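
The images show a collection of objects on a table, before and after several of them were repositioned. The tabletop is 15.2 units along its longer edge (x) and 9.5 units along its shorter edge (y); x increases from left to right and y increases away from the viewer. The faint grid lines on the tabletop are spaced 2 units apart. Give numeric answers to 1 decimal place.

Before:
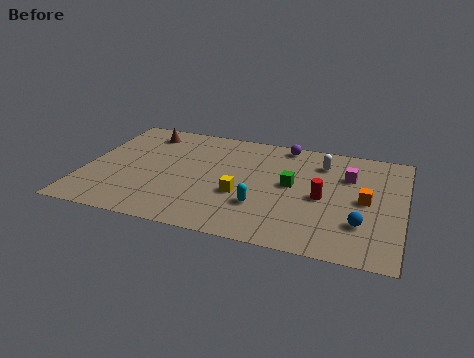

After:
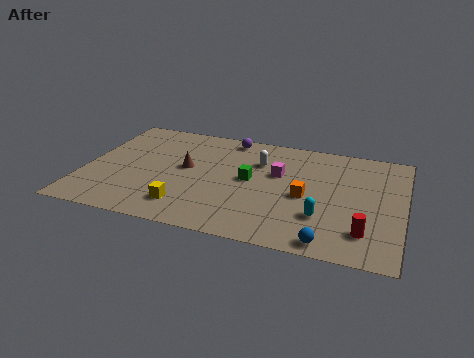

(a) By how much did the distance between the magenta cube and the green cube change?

-1.4

The distance was about 3.0 in the first image and 1.6 in the second, so they moved 1.4 units closer together.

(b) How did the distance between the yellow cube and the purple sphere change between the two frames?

+1.5

They were about 5.3 units apart before and 6.8 after — 1.5 units further apart.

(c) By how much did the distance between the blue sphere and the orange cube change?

+1.6

They were about 2.0 units apart before and 3.6 after — 1.6 units further apart.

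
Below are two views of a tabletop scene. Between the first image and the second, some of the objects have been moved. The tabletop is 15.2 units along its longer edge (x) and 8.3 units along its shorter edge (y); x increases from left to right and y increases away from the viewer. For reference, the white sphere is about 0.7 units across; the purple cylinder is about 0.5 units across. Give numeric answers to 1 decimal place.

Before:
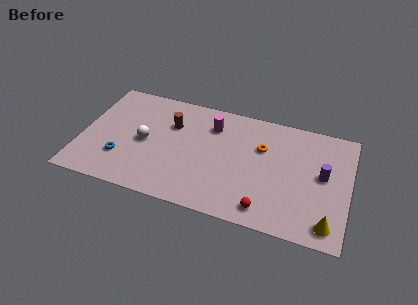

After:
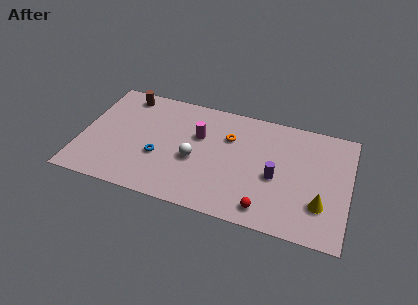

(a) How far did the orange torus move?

1.9

The orange torus was near (10.2, 5.5) before and (8.3, 5.7) after, so it travelled √(1.9² + 0.2²) ≈ 1.9 units.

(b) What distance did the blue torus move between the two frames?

2.2

The blue torus was near (2.4, 2.4) before and (4.5, 3.1) after, so it travelled √(2.1² + 0.7²) ≈ 2.2 units.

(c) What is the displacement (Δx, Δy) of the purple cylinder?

(-2.6, -0.9)

The purple cylinder started near (13.7, 4.5) and ended near (11.1, 3.6).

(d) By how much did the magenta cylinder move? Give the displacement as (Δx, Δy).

(-0.7, -1.0)

The magenta cylinder was at about (7.3, 6.3) and moved to about (6.6, 5.3).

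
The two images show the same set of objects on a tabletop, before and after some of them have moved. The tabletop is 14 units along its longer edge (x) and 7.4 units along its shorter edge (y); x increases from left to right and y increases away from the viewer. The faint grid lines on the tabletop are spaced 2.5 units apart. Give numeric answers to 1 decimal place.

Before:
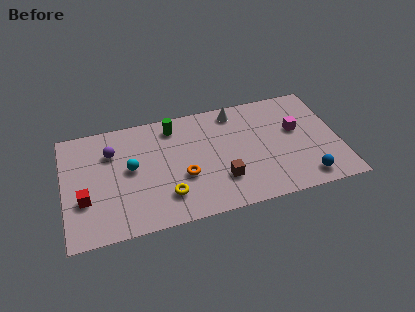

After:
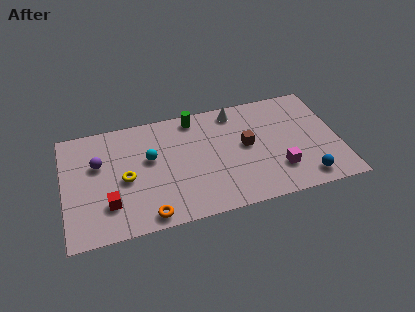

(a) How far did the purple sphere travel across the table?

0.9

The purple sphere was near (2.5, 5.3) before and (1.8, 4.7) after, so it travelled √(0.7² + 0.6²) ≈ 0.9 units.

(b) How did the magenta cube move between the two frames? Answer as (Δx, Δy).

(-1.1, -2.4)

The magenta cube was at about (11.9, 4.4) and moved to about (10.8, 2.0).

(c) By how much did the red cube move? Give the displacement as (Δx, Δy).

(1.2, -0.6)

From the two frames, the red cube sits at roughly (1.0, 2.6) before and (2.2, 2.0) after.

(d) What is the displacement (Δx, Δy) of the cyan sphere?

(1.0, 0.4)

The cyan sphere started near (3.4, 4.0) and ended near (4.4, 4.4).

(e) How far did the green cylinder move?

1.1

From (5.7, 6.2) to (6.8, 6.5), the green cylinder covered √(1.1² + 0.3²) ≈ 1.1 units.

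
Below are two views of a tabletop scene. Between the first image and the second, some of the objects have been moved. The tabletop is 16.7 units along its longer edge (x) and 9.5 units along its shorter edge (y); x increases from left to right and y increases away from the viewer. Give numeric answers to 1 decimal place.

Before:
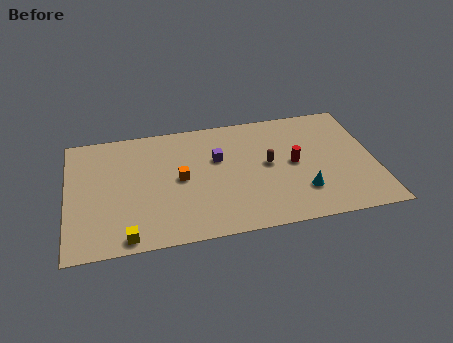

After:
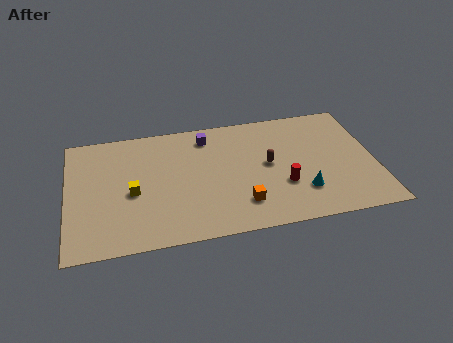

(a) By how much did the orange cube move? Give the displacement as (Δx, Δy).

(3.2, -2.6)

From the two frames, the orange cube sits at roughly (6.1, 4.8) before and (9.3, 2.2) after.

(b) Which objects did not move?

the cyan cone and the brown capsule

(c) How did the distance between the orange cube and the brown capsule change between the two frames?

-1.6

The distance was about 4.8 in the first image and 3.2 in the second, so they moved 1.6 units closer together.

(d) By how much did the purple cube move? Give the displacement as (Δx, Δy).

(-0.5, 1.9)

The purple cube started near (8.2, 6.0) and ended near (7.7, 7.9).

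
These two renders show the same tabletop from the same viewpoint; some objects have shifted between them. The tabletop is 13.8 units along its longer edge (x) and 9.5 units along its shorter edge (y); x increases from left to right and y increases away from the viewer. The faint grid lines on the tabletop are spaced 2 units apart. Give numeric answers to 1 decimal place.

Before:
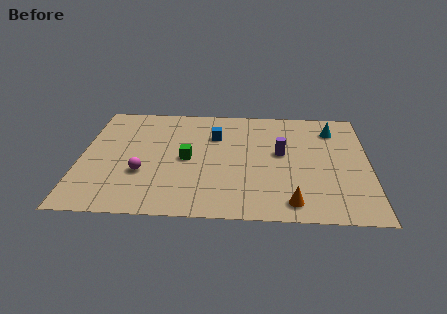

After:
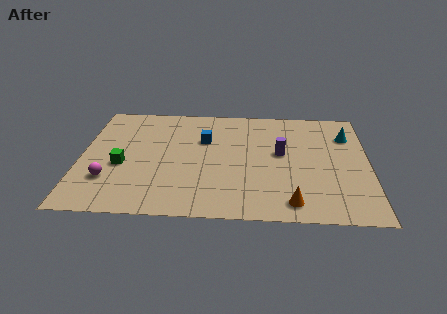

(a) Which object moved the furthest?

the green cube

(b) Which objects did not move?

the purple cylinder and the orange cone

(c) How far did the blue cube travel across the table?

0.6

The blue cube moved from about (6.4, 6.7) to (5.9, 6.3), a distance of √(0.5² + 0.4²) ≈ 0.6.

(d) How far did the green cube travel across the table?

3.2

The green cube was near (5.1, 4.6) before and (2.0, 3.9) after, so it travelled √(3.1² + 0.7²) ≈ 3.2 units.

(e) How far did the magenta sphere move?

1.7

The magenta sphere was near (3.0, 3.3) before and (1.4, 2.7) after, so it travelled √(1.6² + 0.6²) ≈ 1.7 units.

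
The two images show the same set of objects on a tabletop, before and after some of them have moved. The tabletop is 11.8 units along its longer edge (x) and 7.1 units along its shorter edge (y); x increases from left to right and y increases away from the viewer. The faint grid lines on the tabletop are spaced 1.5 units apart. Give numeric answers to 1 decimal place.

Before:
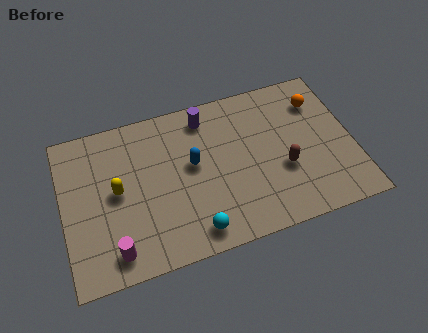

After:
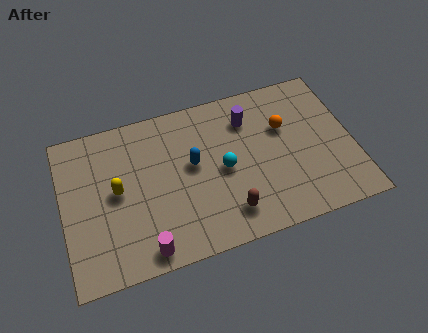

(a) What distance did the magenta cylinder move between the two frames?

1.2

The magenta cylinder moved from about (1.9, 1.1) to (3.1, 0.8), a distance of √(1.2² + 0.3²) ≈ 1.2.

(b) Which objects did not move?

the yellow capsule and the blue capsule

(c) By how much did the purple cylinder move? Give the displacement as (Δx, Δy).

(1.7, -0.6)

The purple cylinder was at about (6.0, 6.0) and moved to about (7.7, 5.4).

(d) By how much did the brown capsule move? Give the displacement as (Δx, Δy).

(-2.4, -1.3)

The brown capsule was at about (8.9, 2.7) and moved to about (6.5, 1.4).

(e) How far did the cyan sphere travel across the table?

2.8

The cyan sphere moved from about (5.1, 1.0) to (6.5, 3.4), a distance of √(1.4² + 2.4²) ≈ 2.8.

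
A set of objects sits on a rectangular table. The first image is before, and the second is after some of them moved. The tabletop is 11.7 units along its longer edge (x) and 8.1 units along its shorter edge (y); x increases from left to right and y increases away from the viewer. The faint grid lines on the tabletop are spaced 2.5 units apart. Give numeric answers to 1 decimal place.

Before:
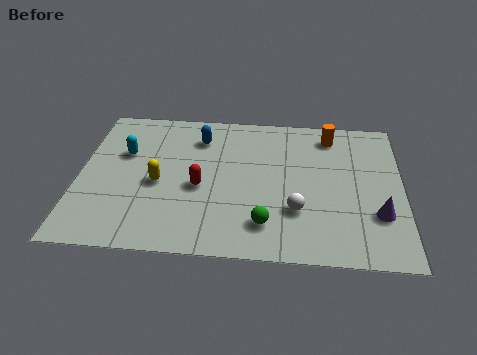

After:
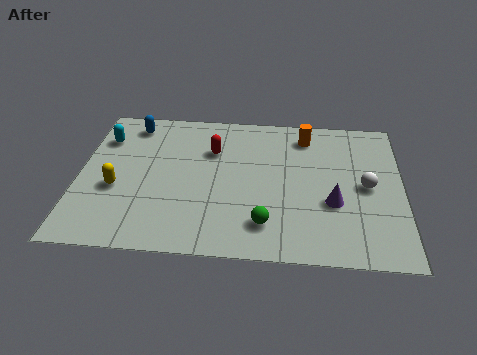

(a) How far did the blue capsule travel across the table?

2.6

From (4.3, 6.3) to (1.8, 6.9), the blue capsule covered √(2.5² + 0.6²) ≈ 2.6 units.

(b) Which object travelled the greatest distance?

the white sphere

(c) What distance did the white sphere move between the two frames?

2.9

From (7.9, 2.5) to (10.4, 4.0), the white sphere covered √(2.5² + 1.5²) ≈ 2.9 units.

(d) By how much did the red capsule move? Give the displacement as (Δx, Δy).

(0.4, 2.1)

From the two frames, the red capsule sits at roughly (4.4, 3.5) before and (4.8, 5.6) after.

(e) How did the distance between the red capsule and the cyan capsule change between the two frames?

+0.7

They were about 3.3 units apart before and 4.0 after — 0.7 units further apart.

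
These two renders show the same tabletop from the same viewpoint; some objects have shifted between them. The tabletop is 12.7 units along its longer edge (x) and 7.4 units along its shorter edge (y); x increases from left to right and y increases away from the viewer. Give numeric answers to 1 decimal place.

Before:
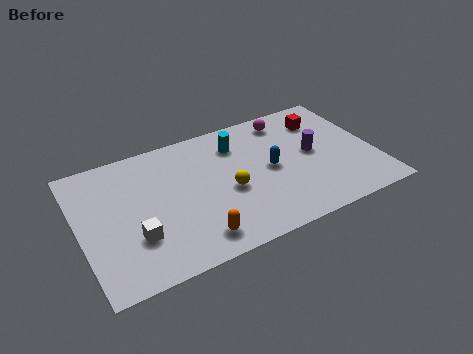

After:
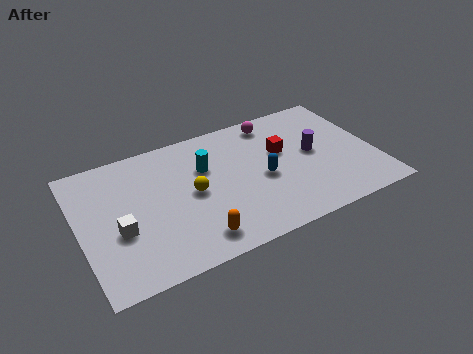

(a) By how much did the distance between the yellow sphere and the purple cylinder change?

+1.4

They were about 3.9 units apart before and 5.3 after — 1.4 units further apart.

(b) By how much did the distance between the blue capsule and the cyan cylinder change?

+0.5

They were about 2.3 units apart before and 2.8 after — 0.5 units further apart.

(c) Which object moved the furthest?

the red cube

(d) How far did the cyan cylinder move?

1.7

From (7.0, 5.7) to (5.5, 4.9), the cyan cylinder covered √(1.5² + 0.8²) ≈ 1.7 units.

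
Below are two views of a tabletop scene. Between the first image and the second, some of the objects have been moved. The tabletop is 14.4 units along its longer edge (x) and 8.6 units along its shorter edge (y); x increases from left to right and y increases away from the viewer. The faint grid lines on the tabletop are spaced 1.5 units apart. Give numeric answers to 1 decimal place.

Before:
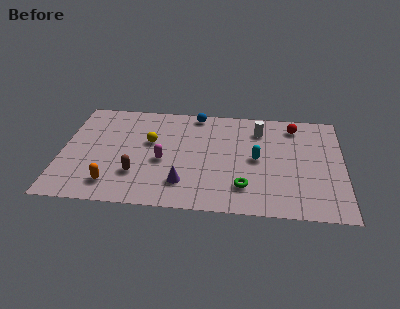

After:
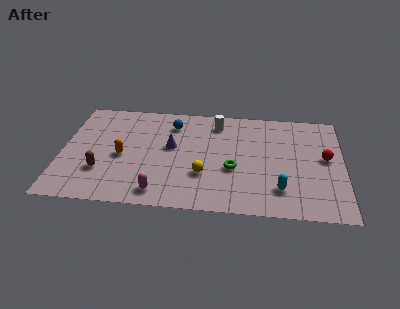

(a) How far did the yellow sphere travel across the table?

3.7

The yellow sphere was near (4.5, 5.2) before and (7.3, 2.8) after, so it travelled √(2.8² + 2.4²) ≈ 3.7 units.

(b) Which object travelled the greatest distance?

the yellow sphere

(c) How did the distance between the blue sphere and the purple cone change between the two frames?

-3.9

Before: roughly 5.8 units apart; after: 1.9. That's 3.9 units closer together.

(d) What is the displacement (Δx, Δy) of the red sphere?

(1.6, -2.5)

From the two frames, the red sphere sits at roughly (11.9, 7.2) before and (13.5, 4.7) after.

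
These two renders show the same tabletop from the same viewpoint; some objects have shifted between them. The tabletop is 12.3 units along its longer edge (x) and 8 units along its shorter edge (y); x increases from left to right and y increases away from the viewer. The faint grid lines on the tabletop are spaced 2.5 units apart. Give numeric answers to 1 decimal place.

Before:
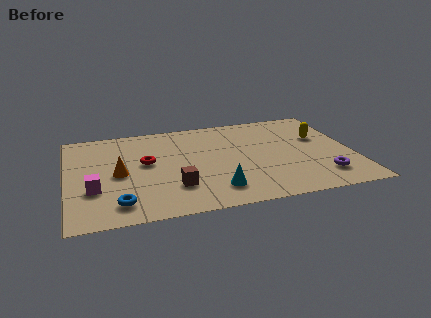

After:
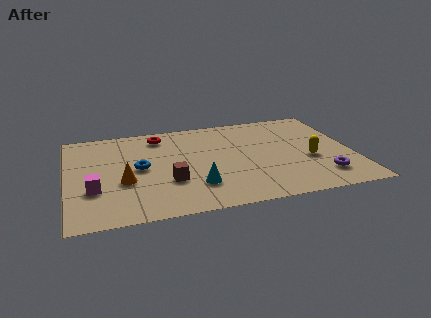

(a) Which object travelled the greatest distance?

the blue torus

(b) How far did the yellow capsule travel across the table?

1.9

The yellow capsule moved from about (11.0, 5.0) to (10.4, 3.2), a distance of √(0.6² + 1.8²) ≈ 1.9.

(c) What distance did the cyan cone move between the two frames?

0.9

From (6.2, 1.6) to (5.4, 2.1), the cyan cone covered √(0.8² + 0.5²) ≈ 0.9 units.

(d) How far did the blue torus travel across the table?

2.9

The blue torus moved from about (2.1, 1.4) to (3.1, 4.1), a distance of √(1.0² + 2.7²) ≈ 2.9.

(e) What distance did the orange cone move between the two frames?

0.7

The orange cone was near (2.2, 3.8) before and (2.4, 3.1) after, so it travelled √(0.2² + 0.7²) ≈ 0.7 units.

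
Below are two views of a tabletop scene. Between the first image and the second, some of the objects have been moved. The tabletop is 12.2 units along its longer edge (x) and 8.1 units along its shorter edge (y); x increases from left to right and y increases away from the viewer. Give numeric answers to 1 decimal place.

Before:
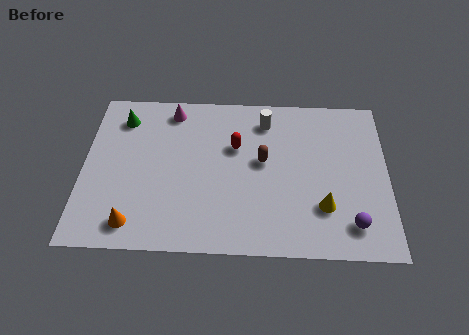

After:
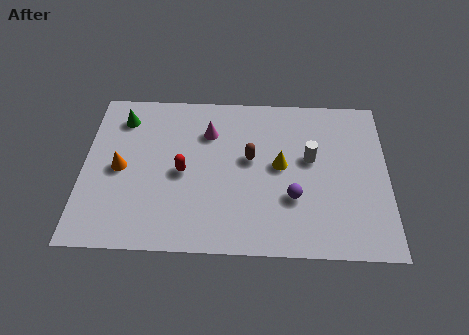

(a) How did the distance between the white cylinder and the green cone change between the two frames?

+2.0

Before: roughly 5.8 units apart; after: 7.8. That's 2.0 units further apart.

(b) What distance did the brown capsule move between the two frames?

0.5

The brown capsule moved from about (7.2, 4.5) to (6.7, 4.6), a distance of √(0.5² + 0.1²) ≈ 0.5.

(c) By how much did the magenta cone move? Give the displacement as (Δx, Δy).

(1.5, -1.1)

The magenta cone was at about (3.5, 7.0) and moved to about (5.0, 5.9).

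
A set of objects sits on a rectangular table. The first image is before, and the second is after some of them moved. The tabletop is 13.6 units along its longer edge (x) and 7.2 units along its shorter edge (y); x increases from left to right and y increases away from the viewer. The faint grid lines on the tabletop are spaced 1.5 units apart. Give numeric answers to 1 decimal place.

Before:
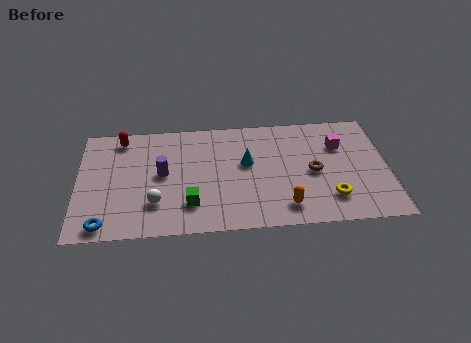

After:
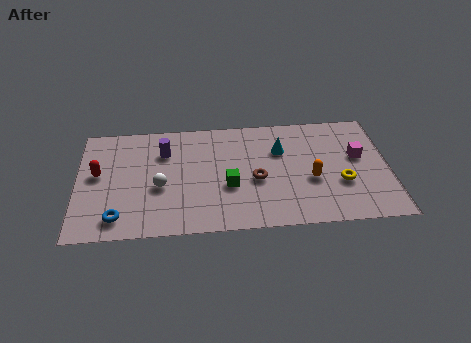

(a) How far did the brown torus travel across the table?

2.5

From (10.3, 3.4) to (7.8, 3.1), the brown torus covered √(2.5² + 0.3²) ≈ 2.5 units.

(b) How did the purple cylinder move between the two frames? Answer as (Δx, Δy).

(0.1, 1.4)

From the two frames, the purple cylinder sits at roughly (3.7, 3.8) before and (3.8, 5.2) after.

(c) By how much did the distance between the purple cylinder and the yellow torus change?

+0.5

The distance was about 7.6 in the first image and 8.1 in the second, so they moved 0.5 units further apart.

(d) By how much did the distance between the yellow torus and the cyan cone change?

-0.9

The distance was about 4.4 in the first image and 3.5 in the second, so they moved 0.9 units closer together.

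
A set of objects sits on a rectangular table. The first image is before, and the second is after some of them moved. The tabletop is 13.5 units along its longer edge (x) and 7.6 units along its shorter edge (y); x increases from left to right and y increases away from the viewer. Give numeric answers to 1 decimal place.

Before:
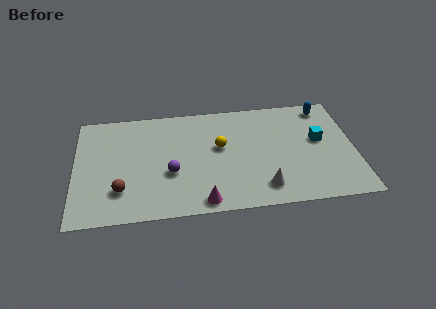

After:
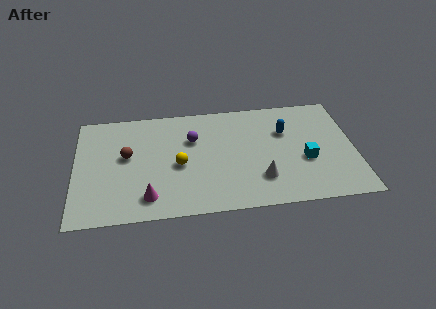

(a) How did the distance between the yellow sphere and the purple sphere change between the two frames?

-1.0

The distance was about 2.8 in the first image and 1.8 in the second, so they moved 1.0 units closer together.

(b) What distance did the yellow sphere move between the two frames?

2.2

The yellow sphere was near (7.0, 4.4) before and (5.0, 3.4) after, so it travelled √(2.0² + 1.0²) ≈ 2.2 units.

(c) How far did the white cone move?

0.6

The white cone was near (9.0, 1.4) before and (8.9, 2.0) after, so it travelled √(0.1² + 0.6²) ≈ 0.6 units.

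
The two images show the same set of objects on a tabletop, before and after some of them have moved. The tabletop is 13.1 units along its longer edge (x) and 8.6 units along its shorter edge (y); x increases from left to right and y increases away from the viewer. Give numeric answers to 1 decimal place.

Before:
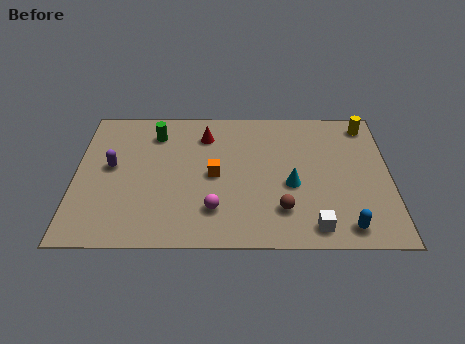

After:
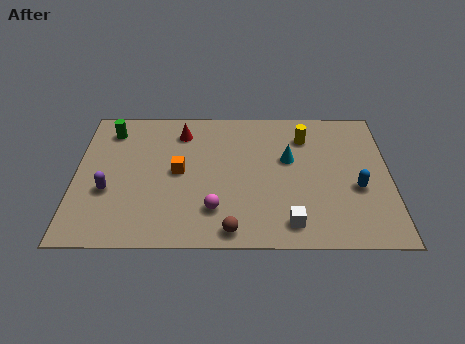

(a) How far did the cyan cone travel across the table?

1.6

The cyan cone moved from about (9.0, 3.6) to (8.9, 5.2), a distance of √(0.1² + 1.6²) ≈ 1.6.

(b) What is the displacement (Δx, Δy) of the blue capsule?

(0.5, 2.3)

From the two frames, the blue capsule sits at roughly (11.2, 1.1) before and (11.7, 3.4) after.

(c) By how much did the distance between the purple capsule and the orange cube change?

-1.2

The distance was about 4.3 in the first image and 3.1 in the second, so they moved 1.2 units closer together.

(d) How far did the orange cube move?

1.5

The orange cube was near (5.8, 4.2) before and (4.3, 4.4) after, so it travelled √(1.5² + 0.2²) ≈ 1.5 units.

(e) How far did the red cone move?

1.0

The red cone was near (5.4, 6.7) before and (4.4, 6.9) after, so it travelled √(1.0² + 0.2²) ≈ 1.0 units.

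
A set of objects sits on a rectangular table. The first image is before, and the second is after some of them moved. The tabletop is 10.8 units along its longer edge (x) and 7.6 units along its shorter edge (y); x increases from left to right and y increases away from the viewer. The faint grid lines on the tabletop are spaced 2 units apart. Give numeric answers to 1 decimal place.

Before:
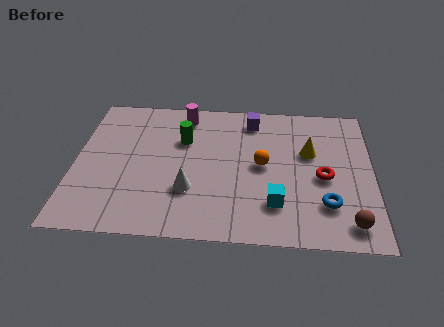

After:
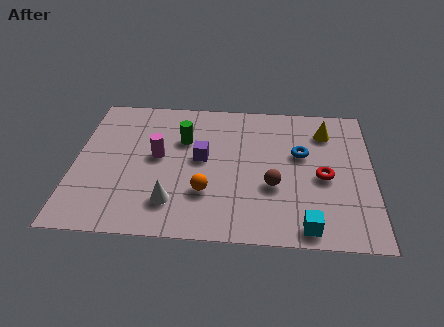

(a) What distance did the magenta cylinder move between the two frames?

2.6

The magenta cylinder was near (3.9, 6.5) before and (3.0, 4.1) after, so it travelled √(0.9² + 2.4²) ≈ 2.6 units.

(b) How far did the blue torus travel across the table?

2.8

The blue torus was near (9.1, 2.0) before and (8.2, 4.6) after, so it travelled √(0.9² + 2.6²) ≈ 2.8 units.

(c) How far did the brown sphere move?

3.2

From (9.9, 1.1) to (7.2, 2.8), the brown sphere covered √(2.7² + 1.7²) ≈ 3.2 units.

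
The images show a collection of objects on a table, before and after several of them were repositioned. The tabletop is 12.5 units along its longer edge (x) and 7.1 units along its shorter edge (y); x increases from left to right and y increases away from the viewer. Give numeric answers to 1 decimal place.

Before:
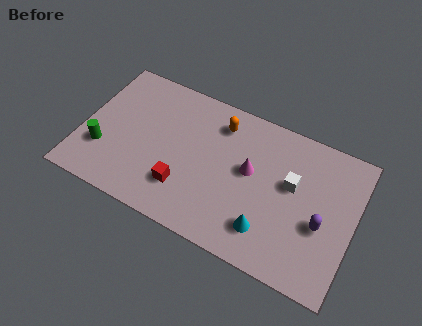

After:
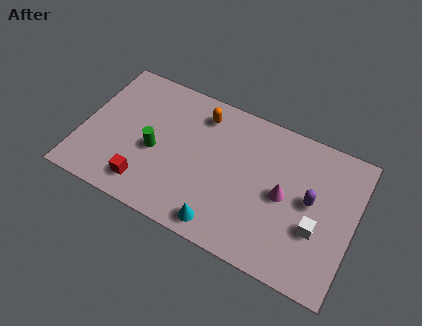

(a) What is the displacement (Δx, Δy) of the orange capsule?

(-0.9, 0.1)

From the two frames, the orange capsule sits at roughly (6.1, 5.7) before and (5.2, 5.8) after.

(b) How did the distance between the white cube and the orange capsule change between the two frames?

+2.7

The distance was about 3.8 in the first image and 6.5 in the second, so they moved 2.7 units further apart.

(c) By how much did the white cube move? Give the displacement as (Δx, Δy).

(1.3, -1.6)

From the two frames, the white cube sits at roughly (9.6, 4.2) before and (10.9, 2.6) after.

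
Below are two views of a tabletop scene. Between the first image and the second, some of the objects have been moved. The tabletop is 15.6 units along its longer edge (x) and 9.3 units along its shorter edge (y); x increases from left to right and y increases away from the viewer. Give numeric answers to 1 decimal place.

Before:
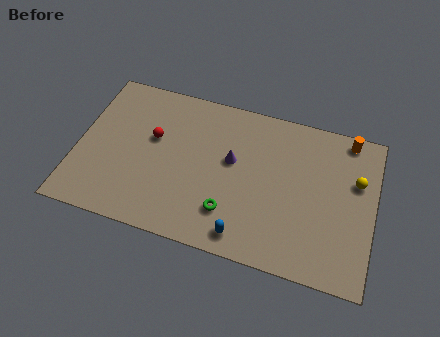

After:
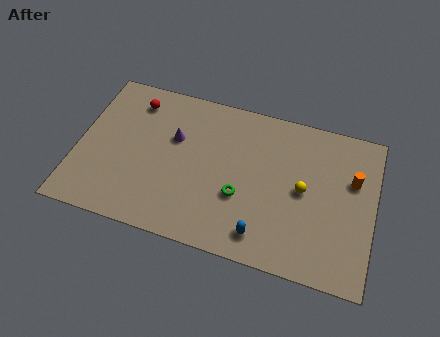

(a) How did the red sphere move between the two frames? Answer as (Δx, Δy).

(-1.2, 2.0)

The red sphere was at about (3.9, 5.6) and moved to about (2.7, 7.6).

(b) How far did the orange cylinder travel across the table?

2.4

From (14.0, 8.4) to (14.4, 6.0), the orange cylinder covered √(0.4² + 2.4²) ≈ 2.4 units.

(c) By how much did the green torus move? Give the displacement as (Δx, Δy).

(0.5, 1.1)

The green torus was at about (8.2, 2.3) and moved to about (8.7, 3.4).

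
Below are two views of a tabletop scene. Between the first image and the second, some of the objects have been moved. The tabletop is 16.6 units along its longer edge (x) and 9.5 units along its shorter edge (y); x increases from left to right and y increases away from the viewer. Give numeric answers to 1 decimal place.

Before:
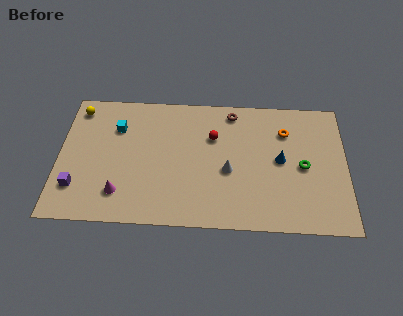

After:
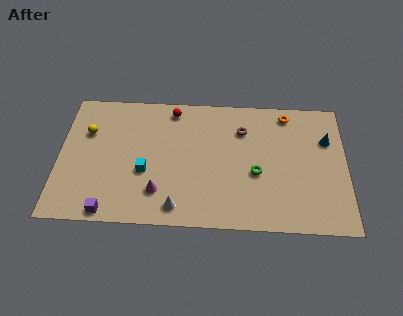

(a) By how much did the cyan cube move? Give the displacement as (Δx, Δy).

(1.7, -3.1)

The cyan cube was at about (3.3, 6.8) and moved to about (5.0, 3.7).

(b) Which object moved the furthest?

the white cone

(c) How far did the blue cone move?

3.1

The blue cone was near (12.8, 4.9) before and (15.5, 6.5) after, so it travelled √(2.7² + 1.6²) ≈ 3.1 units.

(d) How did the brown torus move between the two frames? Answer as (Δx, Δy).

(0.6, -1.3)

The brown torus started near (10.0, 8.3) and ended near (10.6, 7.0).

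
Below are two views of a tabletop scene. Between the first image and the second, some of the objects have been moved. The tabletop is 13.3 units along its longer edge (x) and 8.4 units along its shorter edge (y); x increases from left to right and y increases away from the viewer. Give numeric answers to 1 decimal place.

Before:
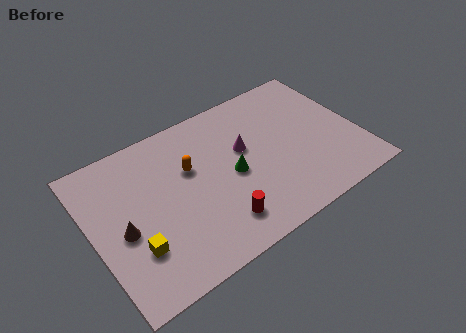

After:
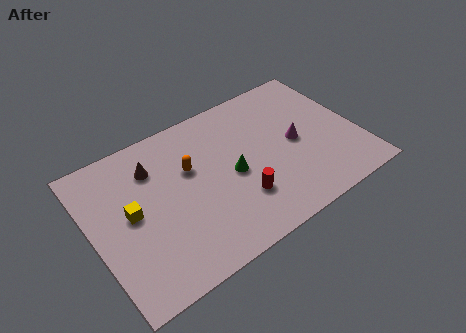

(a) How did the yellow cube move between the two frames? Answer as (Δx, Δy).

(0.1, 1.9)

The yellow cube was at about (1.8, 2.5) and moved to about (1.9, 4.4).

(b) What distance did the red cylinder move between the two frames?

1.4

From (5.8, 1.7) to (7.0, 2.4), the red cylinder covered √(1.2² + 0.7²) ≈ 1.4 units.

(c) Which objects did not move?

the green cone and the orange capsule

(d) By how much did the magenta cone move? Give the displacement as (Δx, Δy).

(2.5, -0.9)

The magenta cone started near (7.7, 5.0) and ended near (10.2, 4.1).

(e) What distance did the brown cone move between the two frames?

3.2

The brown cone was near (1.4, 3.7) before and (3.3, 6.3) after, so it travelled √(1.9² + 2.6²) ≈ 3.2 units.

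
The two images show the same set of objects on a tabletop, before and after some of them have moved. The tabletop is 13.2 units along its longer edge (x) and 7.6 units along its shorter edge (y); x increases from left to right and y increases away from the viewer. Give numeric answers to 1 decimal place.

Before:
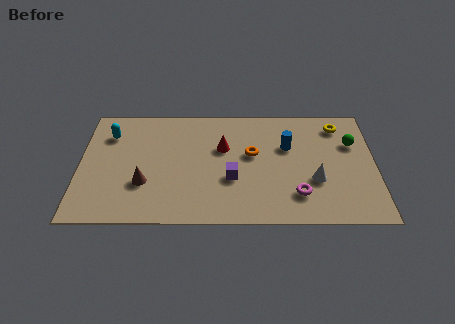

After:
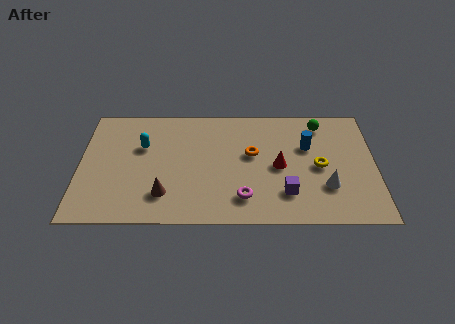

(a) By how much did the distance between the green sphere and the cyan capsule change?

-2.8

The distance was about 10.9 in the first image and 8.1 in the second, so they moved 2.8 units closer together.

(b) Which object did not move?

the orange torus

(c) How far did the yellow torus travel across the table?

2.8

From (11.6, 6.3) to (10.7, 3.6), the yellow torus covered √(0.9² + 2.7²) ≈ 2.8 units.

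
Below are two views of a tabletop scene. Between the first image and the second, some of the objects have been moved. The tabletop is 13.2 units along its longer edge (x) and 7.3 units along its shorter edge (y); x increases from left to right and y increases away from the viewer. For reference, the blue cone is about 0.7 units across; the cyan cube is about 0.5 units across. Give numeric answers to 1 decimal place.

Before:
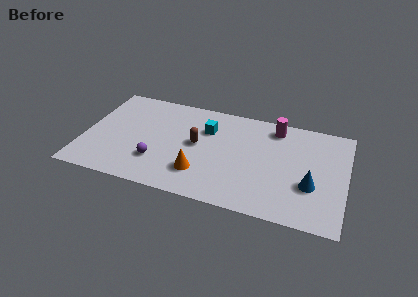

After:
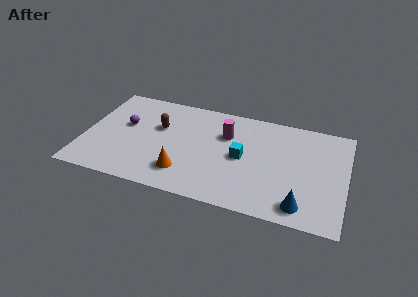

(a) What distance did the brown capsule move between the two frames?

2.1

The brown capsule moved from about (5.7, 3.9) to (3.7, 4.6), a distance of √(2.0² + 0.7²) ≈ 2.1.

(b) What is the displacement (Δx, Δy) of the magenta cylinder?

(-2.4, -1.2)

The magenta cylinder was at about (9.5, 6.2) and moved to about (7.1, 5.0).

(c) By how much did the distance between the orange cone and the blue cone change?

+0.4

The distance was about 5.5 in the first image and 5.9 in the second, so they moved 0.4 units further apart.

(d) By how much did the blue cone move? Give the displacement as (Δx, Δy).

(-0.4, -1.5)

The blue cone started near (11.5, 2.6) and ended near (11.1, 1.1).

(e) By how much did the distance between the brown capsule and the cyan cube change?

+3.1

The distance was about 1.3 in the first image and 4.4 in the second, so they moved 3.1 units further apart.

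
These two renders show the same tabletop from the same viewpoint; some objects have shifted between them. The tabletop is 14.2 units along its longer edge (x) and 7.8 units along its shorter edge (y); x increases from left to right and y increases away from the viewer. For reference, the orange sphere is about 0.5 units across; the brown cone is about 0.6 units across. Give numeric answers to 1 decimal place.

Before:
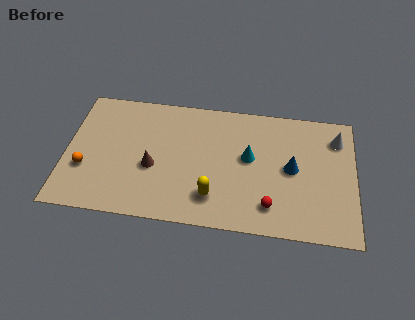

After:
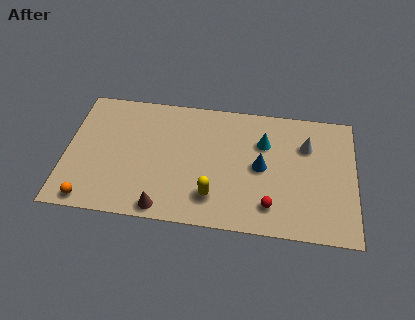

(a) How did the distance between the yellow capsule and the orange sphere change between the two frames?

-0.3

Before: roughly 6.4 units apart; after: 6.1. That's 0.3 units closer together.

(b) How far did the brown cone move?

2.5

From (4.3, 3.2) to (4.9, 0.8), the brown cone covered √(0.6² + 2.4²) ≈ 2.5 units.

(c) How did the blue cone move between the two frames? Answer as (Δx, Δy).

(-1.5, -0.1)

The blue cone was at about (11.1, 4.0) and moved to about (9.6, 3.9).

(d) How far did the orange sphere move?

1.9

From (1.0, 2.7) to (1.3, 0.8), the orange sphere covered √(0.3² + 1.9²) ≈ 1.9 units.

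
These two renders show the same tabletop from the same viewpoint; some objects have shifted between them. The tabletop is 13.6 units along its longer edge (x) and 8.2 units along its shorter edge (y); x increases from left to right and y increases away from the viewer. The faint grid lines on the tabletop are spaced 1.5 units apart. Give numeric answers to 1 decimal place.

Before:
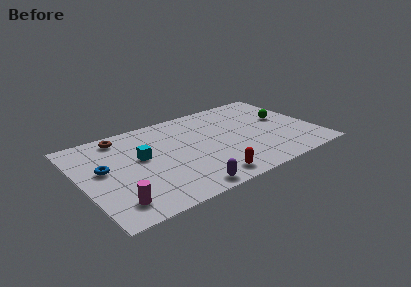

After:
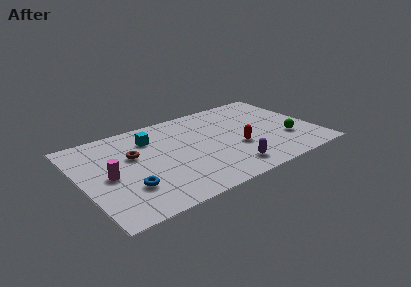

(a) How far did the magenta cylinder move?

2.4

The magenta cylinder was near (1.5, 1.5) before and (1.5, 3.9) after, so it travelled √(0.0² + 2.4²) ≈ 2.4 units.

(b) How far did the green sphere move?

2.1

The green sphere was near (12.0, 4.7) before and (11.8, 2.6) after, so it travelled √(0.2² + 2.1²) ≈ 2.1 units.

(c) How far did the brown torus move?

2.0

From (2.7, 7.1) to (3.1, 5.1), the brown torus covered √(0.4² + 2.0²) ≈ 2.0 units.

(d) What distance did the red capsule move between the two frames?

2.9

From (6.8, 1.1) to (8.9, 3.1), the red capsule covered √(2.1² + 2.0²) ≈ 2.9 units.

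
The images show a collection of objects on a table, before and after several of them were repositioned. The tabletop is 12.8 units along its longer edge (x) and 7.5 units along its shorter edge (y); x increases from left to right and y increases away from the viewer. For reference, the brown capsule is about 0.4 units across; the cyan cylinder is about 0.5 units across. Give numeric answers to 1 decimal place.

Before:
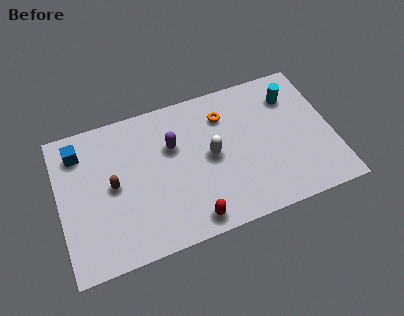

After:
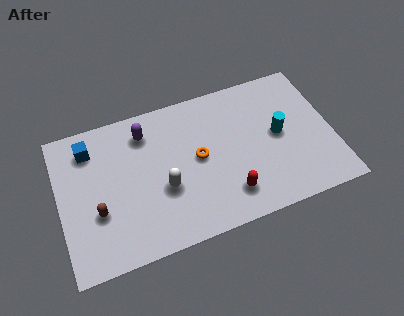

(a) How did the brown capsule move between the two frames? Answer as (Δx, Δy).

(-0.8, -1.1)

The brown capsule was at about (2.5, 3.8) and moved to about (1.7, 2.7).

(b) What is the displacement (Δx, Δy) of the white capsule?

(-2.3, -0.9)

From the two frames, the white capsule sits at roughly (7.1, 3.8) before and (4.8, 2.9) after.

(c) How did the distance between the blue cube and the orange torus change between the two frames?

-1.5

They were about 6.8 units apart before and 5.3 after — 1.5 units closer together.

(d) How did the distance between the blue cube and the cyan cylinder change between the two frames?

-1.1

The distance was about 10.0 in the first image and 8.9 in the second, so they moved 1.1 units closer together.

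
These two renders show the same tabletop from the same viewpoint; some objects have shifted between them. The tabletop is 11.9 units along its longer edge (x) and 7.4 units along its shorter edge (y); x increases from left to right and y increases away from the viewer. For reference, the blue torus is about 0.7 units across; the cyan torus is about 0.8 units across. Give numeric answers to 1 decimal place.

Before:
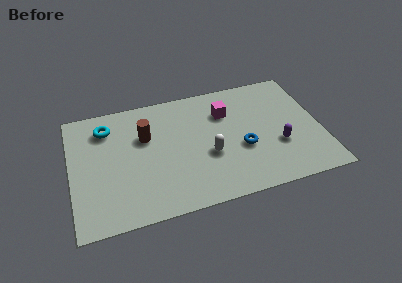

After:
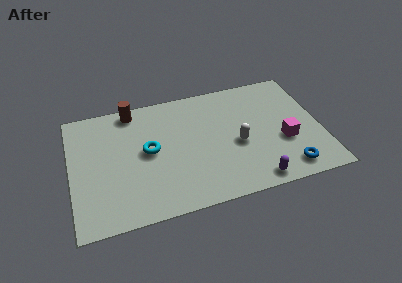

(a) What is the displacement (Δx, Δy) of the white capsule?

(1.4, 0.3)

The white capsule was at about (6.5, 2.9) and moved to about (7.9, 3.2).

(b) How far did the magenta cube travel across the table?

3.6

The magenta cube moved from about (7.5, 5.3) to (10.1, 2.8), a distance of √(2.6² + 2.5²) ≈ 3.6.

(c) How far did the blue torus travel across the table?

2.7

From (8.1, 2.9) to (10.1, 1.1), the blue torus covered √(2.0² + 1.8²) ≈ 2.7 units.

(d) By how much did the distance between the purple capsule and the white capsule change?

-0.8

The distance was about 3.3 in the first image and 2.5 in the second, so they moved 0.8 units closer together.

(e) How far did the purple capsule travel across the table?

2.2

The purple capsule moved from about (9.8, 2.6) to (8.5, 0.8), a distance of √(1.3² + 1.8²) ≈ 2.2.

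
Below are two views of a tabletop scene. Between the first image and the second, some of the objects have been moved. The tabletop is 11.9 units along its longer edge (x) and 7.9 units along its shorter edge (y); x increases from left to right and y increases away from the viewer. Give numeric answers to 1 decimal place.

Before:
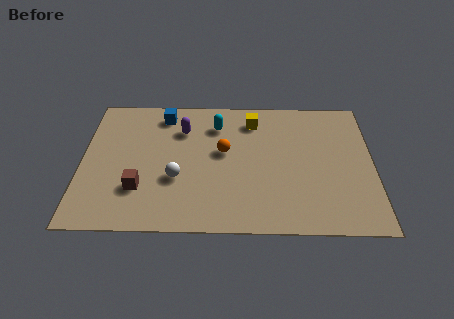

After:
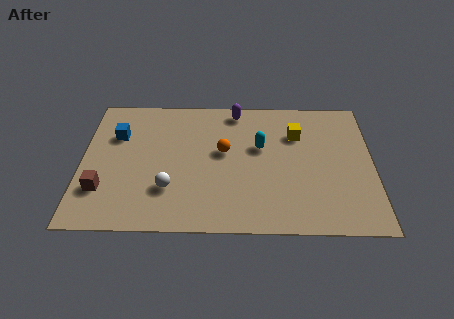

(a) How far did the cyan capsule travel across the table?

2.2

The cyan capsule was near (5.5, 6.1) before and (7.3, 4.8) after, so it travelled √(1.8² + 1.3²) ≈ 2.2 units.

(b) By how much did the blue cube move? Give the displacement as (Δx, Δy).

(-1.9, -1.3)

The blue cube started near (3.3, 6.7) and ended near (1.4, 5.4).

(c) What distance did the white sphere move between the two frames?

0.7

The white sphere was near (3.9, 2.9) before and (3.6, 2.3) after, so it travelled √(0.3² + 0.6²) ≈ 0.7 units.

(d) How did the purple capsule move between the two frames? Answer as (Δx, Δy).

(2.2, 1.2)

The purple capsule was at about (4.1, 5.8) and moved to about (6.3, 7.0).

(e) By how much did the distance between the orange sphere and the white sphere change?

+0.6

They were about 2.5 units apart before and 3.1 after — 0.6 units further apart.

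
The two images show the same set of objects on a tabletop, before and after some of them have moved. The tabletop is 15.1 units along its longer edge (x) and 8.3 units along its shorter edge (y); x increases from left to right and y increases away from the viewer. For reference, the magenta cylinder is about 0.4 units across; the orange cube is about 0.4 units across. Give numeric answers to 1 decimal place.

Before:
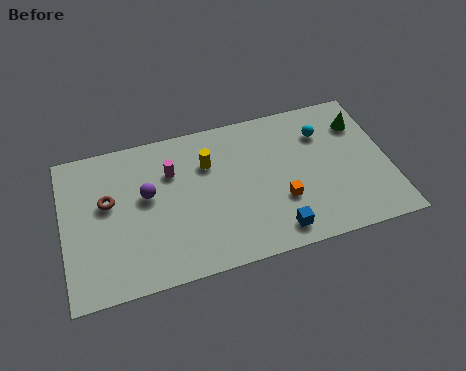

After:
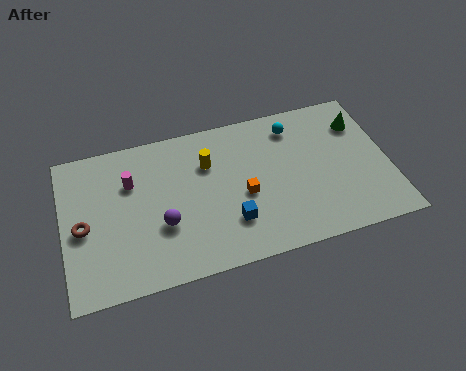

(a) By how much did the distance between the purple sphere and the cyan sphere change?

-1.0

The distance was about 8.4 in the first image and 7.4 in the second, so they moved 1.0 units closer together.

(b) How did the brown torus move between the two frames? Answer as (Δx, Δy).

(-1.2, -1.1)

The brown torus started near (2.1, 4.9) and ended near (0.9, 3.8).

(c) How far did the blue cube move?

2.3

The blue cube was near (9.6, 1.2) before and (7.6, 2.3) after, so it travelled √(2.0² + 1.1²) ≈ 2.3 units.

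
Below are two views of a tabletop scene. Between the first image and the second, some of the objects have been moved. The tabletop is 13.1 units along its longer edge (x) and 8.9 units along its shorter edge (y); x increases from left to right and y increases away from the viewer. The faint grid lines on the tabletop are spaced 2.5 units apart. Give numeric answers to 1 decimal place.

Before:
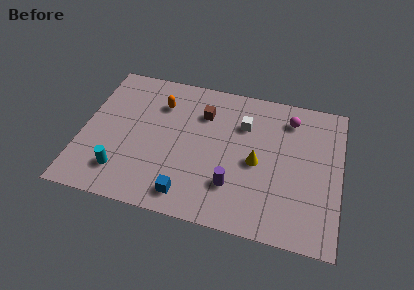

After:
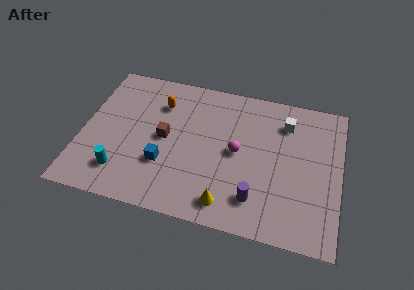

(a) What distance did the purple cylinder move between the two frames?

1.3

The purple cylinder was near (7.8, 2.4) before and (9.0, 1.9) after, so it travelled √(1.2² + 0.5²) ≈ 1.3 units.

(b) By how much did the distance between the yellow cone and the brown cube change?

+0.9

They were about 3.8 units apart before and 4.7 after — 0.9 units further apart.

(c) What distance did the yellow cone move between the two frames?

3.1

The yellow cone was near (8.9, 4.1) before and (7.6, 1.3) after, so it travelled √(1.3² + 2.8²) ≈ 3.1 units.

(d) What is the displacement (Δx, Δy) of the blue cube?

(-1.3, 1.6)

From the two frames, the blue cube sits at roughly (5.6, 1.3) before and (4.3, 2.9) after.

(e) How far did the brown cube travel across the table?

2.7

The brown cube moved from about (6.0, 6.5) to (4.2, 4.5), a distance of √(1.8² + 2.0²) ≈ 2.7.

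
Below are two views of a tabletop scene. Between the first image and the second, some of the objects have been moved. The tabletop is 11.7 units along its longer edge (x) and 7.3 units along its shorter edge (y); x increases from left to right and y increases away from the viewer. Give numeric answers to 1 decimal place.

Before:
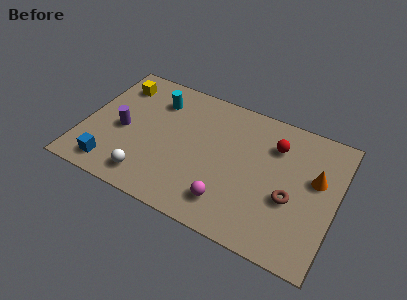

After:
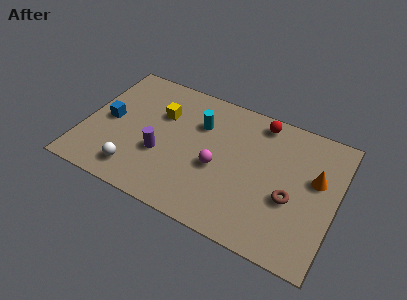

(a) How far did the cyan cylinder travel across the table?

2.2

From (3.1, 5.6) to (5.2, 5.1), the cyan cylinder covered √(2.1² + 0.5²) ≈ 2.2 units.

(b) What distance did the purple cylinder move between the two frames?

2.0

The purple cylinder was near (1.8, 3.3) before and (3.7, 2.7) after, so it travelled √(1.9² + 0.6²) ≈ 2.0 units.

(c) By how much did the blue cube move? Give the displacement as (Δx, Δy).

(-0.5, 2.5)

The blue cube started near (1.6, 1.1) and ended near (1.1, 3.6).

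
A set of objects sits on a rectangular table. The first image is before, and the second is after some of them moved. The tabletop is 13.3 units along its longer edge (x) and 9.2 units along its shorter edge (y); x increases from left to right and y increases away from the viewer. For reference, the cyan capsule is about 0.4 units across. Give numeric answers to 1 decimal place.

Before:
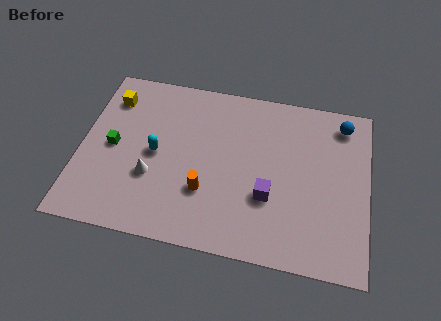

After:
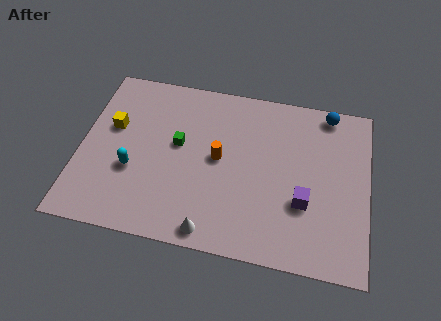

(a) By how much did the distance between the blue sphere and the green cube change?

-3.5

The distance was about 11.0 in the first image and 7.5 in the second, so they moved 3.5 units closer together.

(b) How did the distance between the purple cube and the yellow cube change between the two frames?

+0.7

They were about 8.6 units apart before and 9.3 after — 0.7 units further apart.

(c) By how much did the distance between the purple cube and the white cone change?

-0.7

Before: roughly 5.4 units apart; after: 4.7. That's 0.7 units closer together.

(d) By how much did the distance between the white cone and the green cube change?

+2.4

The distance was about 2.3 in the first image and 4.7 in the second, so they moved 2.4 units further apart.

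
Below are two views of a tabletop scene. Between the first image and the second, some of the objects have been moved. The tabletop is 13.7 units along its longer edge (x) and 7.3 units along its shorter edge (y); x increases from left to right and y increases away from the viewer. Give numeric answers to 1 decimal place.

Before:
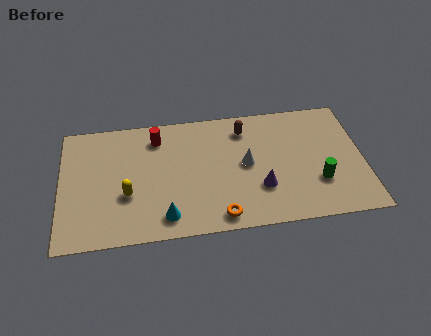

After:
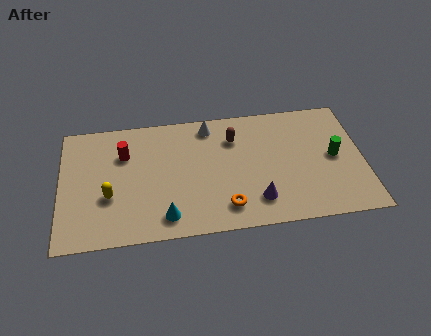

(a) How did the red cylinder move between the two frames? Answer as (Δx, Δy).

(-1.5, -0.8)

The red cylinder was at about (4.4, 5.9) and moved to about (2.9, 5.1).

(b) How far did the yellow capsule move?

0.8

The yellow capsule was near (3.0, 2.7) before and (2.2, 2.7) after, so it travelled √(0.8² + 0.0²) ≈ 0.8 units.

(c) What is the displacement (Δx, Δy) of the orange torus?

(0.3, 0.5)

The orange torus started near (7.1, 0.9) and ended near (7.4, 1.4).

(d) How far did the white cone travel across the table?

3.0

The white cone was near (8.4, 3.8) before and (6.8, 6.3) after, so it travelled √(1.6² + 2.5²) ≈ 3.0 units.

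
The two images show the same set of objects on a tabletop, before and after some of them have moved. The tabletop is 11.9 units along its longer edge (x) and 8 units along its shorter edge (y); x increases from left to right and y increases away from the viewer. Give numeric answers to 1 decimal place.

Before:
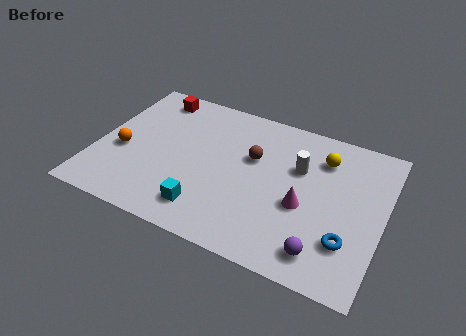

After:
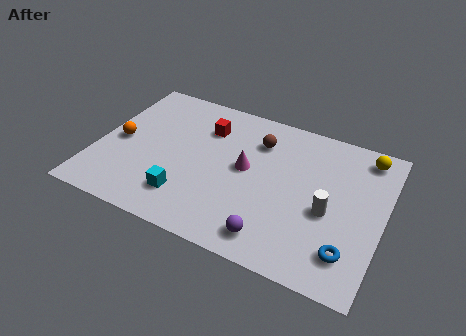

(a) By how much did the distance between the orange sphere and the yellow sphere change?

+1.9

They were about 8.6 units apart before and 10.5 after — 1.9 units further apart.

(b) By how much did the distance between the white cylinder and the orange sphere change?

+1.4

Before: roughly 7.4 units apart; after: 8.8. That's 1.4 units further apart.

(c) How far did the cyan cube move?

0.9

The cyan cube was near (4.9, 1.5) before and (4.0, 1.8) after, so it travelled √(0.9² + 0.3²) ≈ 0.9 units.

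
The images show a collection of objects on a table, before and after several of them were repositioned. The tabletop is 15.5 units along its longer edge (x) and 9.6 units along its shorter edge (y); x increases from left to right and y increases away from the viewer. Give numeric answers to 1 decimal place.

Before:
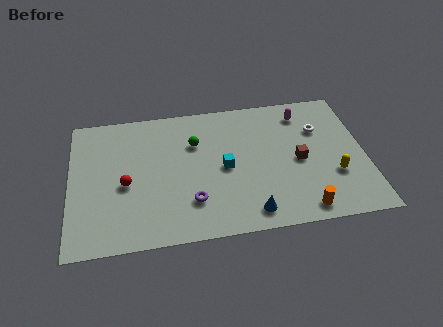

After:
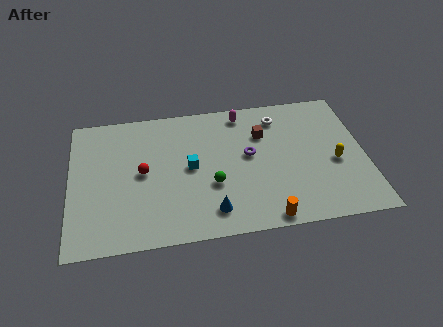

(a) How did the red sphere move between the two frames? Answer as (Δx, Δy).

(0.9, 0.7)

The red sphere was at about (2.9, 4.2) and moved to about (3.8, 4.9).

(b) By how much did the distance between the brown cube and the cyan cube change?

+0.4

They were about 3.9 units apart before and 4.3 after — 0.4 units further apart.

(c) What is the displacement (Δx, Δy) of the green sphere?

(0.8, -3.1)

From the two frames, the green sphere sits at roughly (6.6, 6.6) before and (7.4, 3.5) after.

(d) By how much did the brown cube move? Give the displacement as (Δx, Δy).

(-1.8, 2.2)

The brown cube was at about (12.0, 4.5) and moved to about (10.2, 6.7).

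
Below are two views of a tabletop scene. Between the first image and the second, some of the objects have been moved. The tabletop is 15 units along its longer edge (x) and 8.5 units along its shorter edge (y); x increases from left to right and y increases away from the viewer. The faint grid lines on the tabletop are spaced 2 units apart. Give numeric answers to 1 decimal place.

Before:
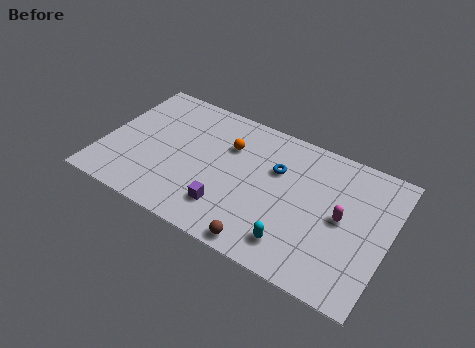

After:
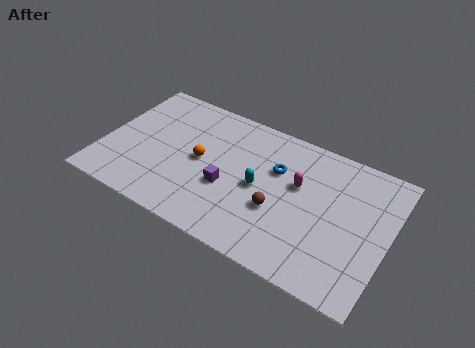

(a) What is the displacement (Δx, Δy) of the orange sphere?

(-1.3, -1.6)

From the two frames, the orange sphere sits at roughly (6.4, 5.9) before and (5.1, 4.3) after.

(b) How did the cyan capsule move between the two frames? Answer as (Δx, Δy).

(-2.2, 2.5)

The cyan capsule started near (10.5, 1.6) and ended near (8.3, 4.1).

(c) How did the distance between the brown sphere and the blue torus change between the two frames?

-2.4

The distance was about 4.8 in the first image and 2.4 in the second, so they moved 2.4 units closer together.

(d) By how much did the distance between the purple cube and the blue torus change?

-0.9

They were about 4.2 units apart before and 3.3 after — 0.9 units closer together.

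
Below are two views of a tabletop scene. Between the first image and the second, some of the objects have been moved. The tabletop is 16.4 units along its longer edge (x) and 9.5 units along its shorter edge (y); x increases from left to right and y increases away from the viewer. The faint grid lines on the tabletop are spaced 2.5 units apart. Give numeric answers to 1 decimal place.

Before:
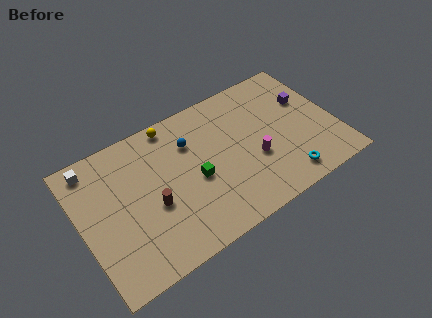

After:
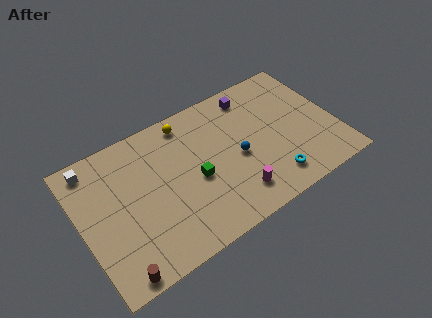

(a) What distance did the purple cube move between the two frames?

3.9

The purple cube was near (14.9, 6.1) before and (11.6, 8.1) after, so it travelled √(3.3² + 2.0²) ≈ 3.9 units.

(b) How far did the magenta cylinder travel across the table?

2.3

The magenta cylinder moved from about (11.0, 3.6) to (9.4, 1.9), a distance of √(1.6² + 1.7²) ≈ 2.3.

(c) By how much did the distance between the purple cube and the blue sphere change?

-3.5

Before: roughly 7.6 units apart; after: 4.1. That's 3.5 units closer together.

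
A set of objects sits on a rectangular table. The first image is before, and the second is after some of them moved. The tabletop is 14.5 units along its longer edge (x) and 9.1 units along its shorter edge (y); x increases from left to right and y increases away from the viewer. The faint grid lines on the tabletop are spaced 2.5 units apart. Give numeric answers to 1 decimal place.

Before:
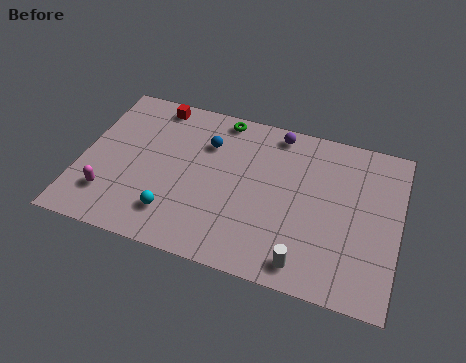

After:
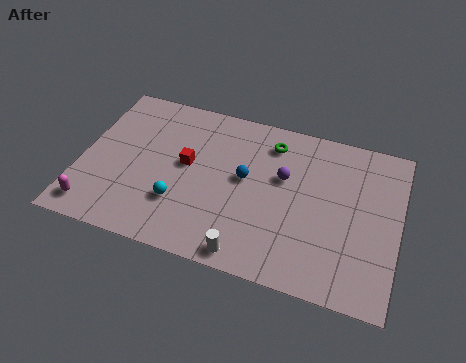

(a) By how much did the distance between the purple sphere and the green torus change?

-0.7

Before: roughly 2.6 units apart; after: 1.9. That's 0.7 units closer together.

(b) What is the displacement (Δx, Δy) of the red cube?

(1.8, -3.1)

From the two frames, the red cube sits at roughly (3.0, 8.1) before and (4.8, 5.0) after.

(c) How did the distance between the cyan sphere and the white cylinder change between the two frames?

-2.3

Before: roughly 6.1 units apart; after: 3.8. That's 2.3 units closer together.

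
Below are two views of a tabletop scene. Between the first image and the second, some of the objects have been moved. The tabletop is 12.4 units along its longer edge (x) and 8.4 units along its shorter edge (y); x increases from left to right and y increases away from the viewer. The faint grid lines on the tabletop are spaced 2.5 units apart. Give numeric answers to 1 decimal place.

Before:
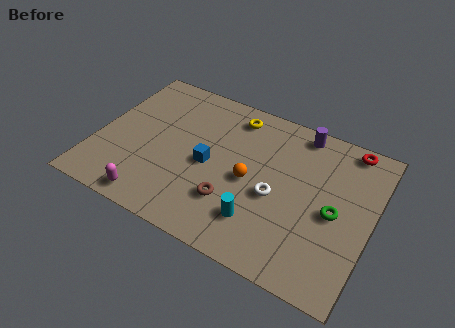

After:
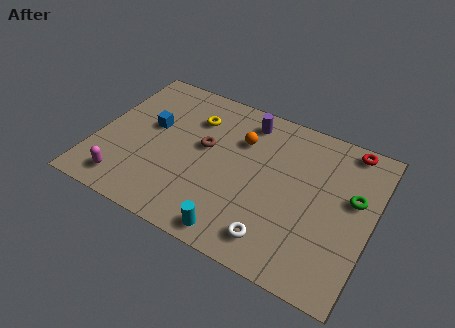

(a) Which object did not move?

the red torus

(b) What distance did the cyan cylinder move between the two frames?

1.4

The cyan cylinder moved from about (7.7, 2.0) to (6.8, 0.9), a distance of √(0.9² + 1.1²) ≈ 1.4.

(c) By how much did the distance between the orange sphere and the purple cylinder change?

-2.8

Before: roughly 4.0 units apart; after: 1.2. That's 2.8 units closer together.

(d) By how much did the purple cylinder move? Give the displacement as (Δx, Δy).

(-2.4, -0.4)

From the two frames, the purple cylinder sits at roughly (8.8, 7.5) before and (6.4, 7.1) after.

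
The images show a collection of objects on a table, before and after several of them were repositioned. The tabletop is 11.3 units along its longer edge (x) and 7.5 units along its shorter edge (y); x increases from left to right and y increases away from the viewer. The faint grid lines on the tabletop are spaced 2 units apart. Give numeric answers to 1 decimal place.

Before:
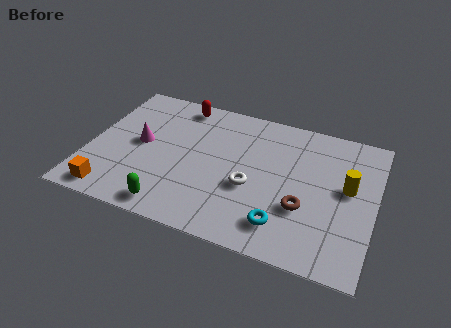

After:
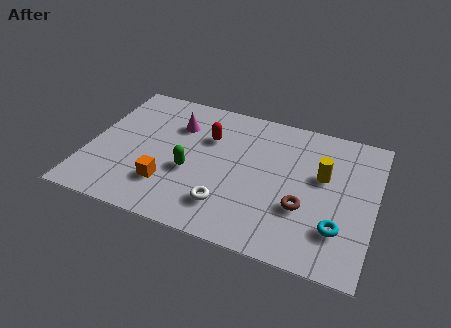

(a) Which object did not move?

the brown torus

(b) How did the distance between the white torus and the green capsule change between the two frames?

-1.5

They were about 3.6 units apart before and 2.1 after — 1.5 units closer together.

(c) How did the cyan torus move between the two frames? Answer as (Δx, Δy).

(2.1, 0.5)

From the two frames, the cyan torus sits at roughly (7.9, 1.5) before and (10.0, 2.0) after.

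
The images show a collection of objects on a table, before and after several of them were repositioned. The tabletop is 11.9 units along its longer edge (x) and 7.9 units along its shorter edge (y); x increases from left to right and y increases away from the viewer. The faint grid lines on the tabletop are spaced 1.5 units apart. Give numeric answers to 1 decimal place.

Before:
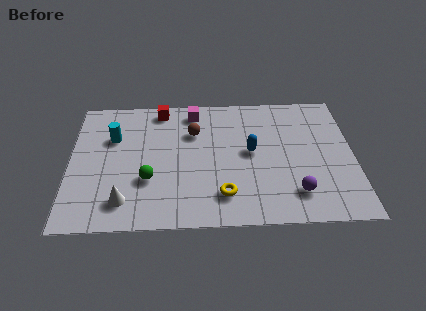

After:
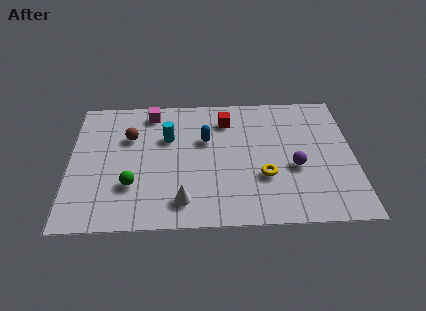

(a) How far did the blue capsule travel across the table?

2.1

The blue capsule was near (7.6, 4.2) before and (5.7, 5.0) after, so it travelled √(1.9² + 0.8²) ≈ 2.1 units.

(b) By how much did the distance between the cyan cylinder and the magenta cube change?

-2.0

Before: roughly 3.7 units apart; after: 1.7. That's 2.0 units closer together.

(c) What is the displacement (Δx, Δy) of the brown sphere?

(-2.7, -0.2)

The brown sphere started near (5.2, 5.5) and ended near (2.5, 5.3).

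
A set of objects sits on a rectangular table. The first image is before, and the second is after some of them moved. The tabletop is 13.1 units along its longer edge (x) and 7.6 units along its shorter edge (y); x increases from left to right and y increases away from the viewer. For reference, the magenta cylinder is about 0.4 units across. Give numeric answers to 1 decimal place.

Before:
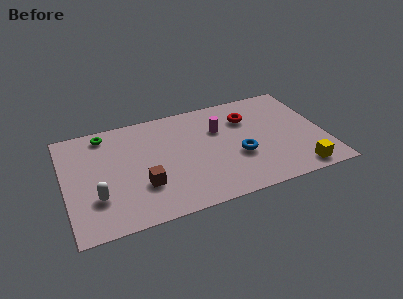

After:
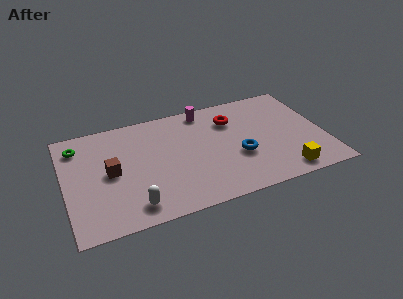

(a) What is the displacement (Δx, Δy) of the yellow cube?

(-0.7, 0.1)

The yellow cube started near (11.5, 0.9) and ended near (10.8, 1.0).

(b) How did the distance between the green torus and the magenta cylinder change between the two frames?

+0.6

They were about 5.9 units apart before and 6.5 after — 0.6 units further apart.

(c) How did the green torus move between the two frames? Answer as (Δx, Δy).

(-1.4, -0.5)

The green torus was at about (2.2, 6.6) and moved to about (0.8, 6.1).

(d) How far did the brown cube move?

2.1

The brown cube was near (3.8, 2.4) before and (2.3, 3.8) after, so it travelled √(1.5² + 1.4²) ≈ 2.1 units.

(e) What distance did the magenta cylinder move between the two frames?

1.7

The magenta cylinder moved from about (7.9, 5.1) to (7.3, 6.7), a distance of √(0.6² + 1.6²) ≈ 1.7.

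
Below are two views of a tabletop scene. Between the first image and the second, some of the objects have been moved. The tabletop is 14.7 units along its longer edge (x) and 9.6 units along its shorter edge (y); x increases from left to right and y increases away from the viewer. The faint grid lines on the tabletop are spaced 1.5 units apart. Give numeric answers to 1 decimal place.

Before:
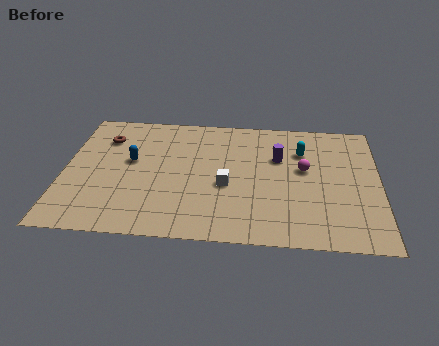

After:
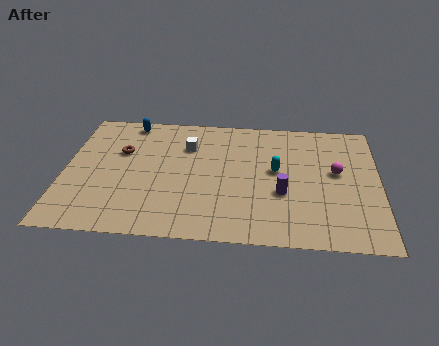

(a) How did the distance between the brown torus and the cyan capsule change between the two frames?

-1.9

The distance was about 9.3 in the first image and 7.4 in the second, so they moved 1.9 units closer together.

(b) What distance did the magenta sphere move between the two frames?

1.5

The magenta sphere moved from about (11.2, 5.5) to (12.7, 5.4), a distance of √(1.5² + 0.1²) ≈ 1.5.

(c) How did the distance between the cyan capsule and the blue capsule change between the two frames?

-0.4

They were about 8.1 units apart before and 7.7 after — 0.4 units closer together.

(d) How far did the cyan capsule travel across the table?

2.0

From (11.1, 6.9) to (9.9, 5.3), the cyan capsule covered √(1.2² + 1.6²) ≈ 2.0 units.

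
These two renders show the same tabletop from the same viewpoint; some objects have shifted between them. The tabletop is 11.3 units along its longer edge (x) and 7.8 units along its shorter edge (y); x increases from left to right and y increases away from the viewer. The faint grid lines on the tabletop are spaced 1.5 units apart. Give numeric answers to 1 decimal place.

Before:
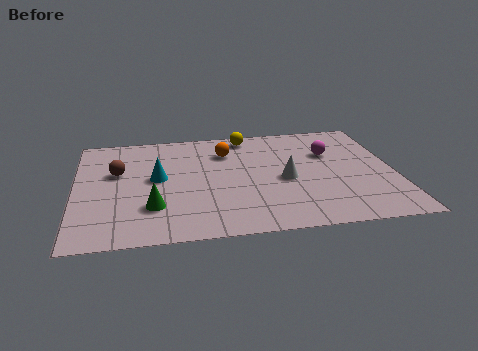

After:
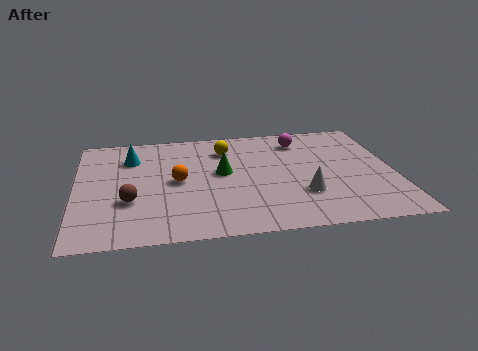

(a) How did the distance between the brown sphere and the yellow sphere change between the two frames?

-0.3

They were about 5.1 units apart before and 4.8 after — 0.3 units closer together.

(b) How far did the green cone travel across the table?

3.3

The green cone was near (2.7, 2.2) before and (5.2, 4.3) after, so it travelled √(2.5² + 2.1²) ≈ 3.3 units.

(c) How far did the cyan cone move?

1.8

The cyan cone moved from about (2.9, 4.2) to (2.0, 5.8), a distance of √(0.9² + 1.6²) ≈ 1.8.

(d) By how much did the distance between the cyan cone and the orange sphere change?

-0.5

The distance was about 3.0 in the first image and 2.5 in the second, so they moved 0.5 units closer together.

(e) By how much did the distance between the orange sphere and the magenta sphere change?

+1.4

They were about 3.7 units apart before and 5.1 after — 1.4 units further apart.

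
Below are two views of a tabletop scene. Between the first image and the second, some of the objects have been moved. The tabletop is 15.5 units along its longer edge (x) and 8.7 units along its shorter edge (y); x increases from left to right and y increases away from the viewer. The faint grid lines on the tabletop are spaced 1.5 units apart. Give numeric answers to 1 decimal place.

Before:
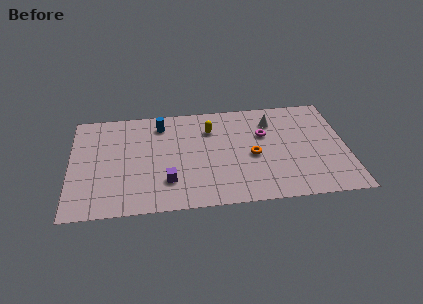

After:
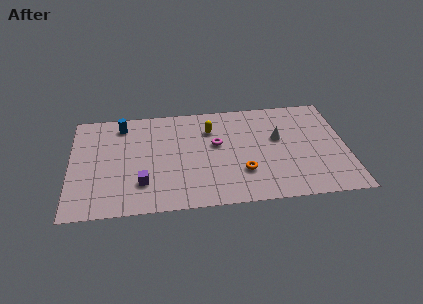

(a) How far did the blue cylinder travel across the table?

2.2

From (5.1, 7.1) to (2.9, 7.3), the blue cylinder covered √(2.2² + 0.2²) ≈ 2.2 units.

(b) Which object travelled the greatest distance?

the magenta torus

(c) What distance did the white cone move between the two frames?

1.5

From (11.4, 6.7) to (11.7, 5.2), the white cone covered √(0.3² + 1.5²) ≈ 1.5 units.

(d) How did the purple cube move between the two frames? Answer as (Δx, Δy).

(-1.4, 0.0)

The purple cube started near (5.4, 2.3) and ended near (4.0, 2.3).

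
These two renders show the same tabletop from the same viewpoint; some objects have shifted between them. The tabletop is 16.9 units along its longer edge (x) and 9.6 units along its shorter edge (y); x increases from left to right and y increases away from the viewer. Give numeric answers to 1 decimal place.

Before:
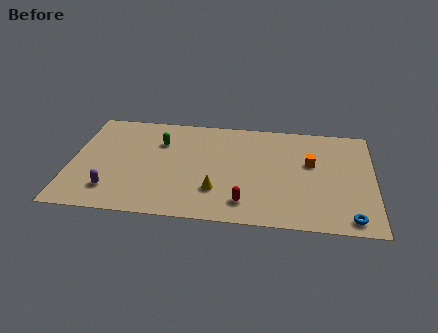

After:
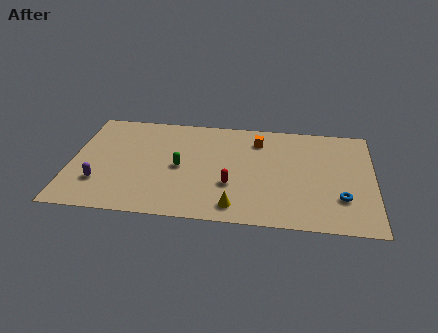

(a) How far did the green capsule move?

2.5

The green capsule moved from about (4.9, 6.8) to (6.1, 4.6), a distance of √(1.2² + 2.2²) ≈ 2.5.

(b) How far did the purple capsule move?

0.9

The purple capsule moved from about (2.4, 2.1) to (1.7, 2.7), a distance of √(0.7² + 0.6²) ≈ 0.9.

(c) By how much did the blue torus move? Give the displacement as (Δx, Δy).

(-0.5, 1.7)

The blue torus was at about (15.6, 1.1) and moved to about (15.1, 2.8).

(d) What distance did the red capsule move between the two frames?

1.7

The red capsule was near (9.8, 1.8) before and (9.0, 3.3) after, so it travelled √(0.8² + 1.5²) ≈ 1.7 units.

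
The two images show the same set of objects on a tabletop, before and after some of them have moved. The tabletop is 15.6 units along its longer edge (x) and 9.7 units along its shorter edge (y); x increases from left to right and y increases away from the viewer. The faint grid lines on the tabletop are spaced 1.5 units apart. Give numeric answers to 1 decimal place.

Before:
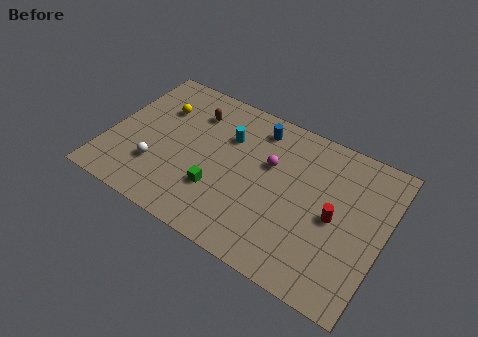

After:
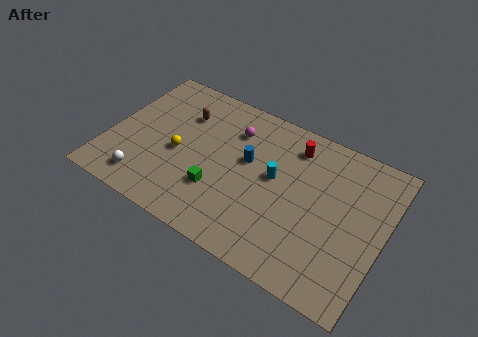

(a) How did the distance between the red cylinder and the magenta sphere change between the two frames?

-0.7

Before: roughly 4.2 units apart; after: 3.5. That's 0.7 units closer together.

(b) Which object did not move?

the green cube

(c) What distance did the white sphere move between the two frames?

1.3

The white sphere was near (3.0, 2.8) before and (2.5, 1.6) after, so it travelled √(0.5² + 1.2²) ≈ 1.3 units.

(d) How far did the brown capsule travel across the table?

0.7

From (4.4, 7.4) to (3.8, 7.0), the brown capsule covered √(0.6² + 0.4²) ≈ 0.7 units.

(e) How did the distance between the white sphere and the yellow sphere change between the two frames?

-0.9

They were about 4.0 units apart before and 3.1 after — 0.9 units closer together.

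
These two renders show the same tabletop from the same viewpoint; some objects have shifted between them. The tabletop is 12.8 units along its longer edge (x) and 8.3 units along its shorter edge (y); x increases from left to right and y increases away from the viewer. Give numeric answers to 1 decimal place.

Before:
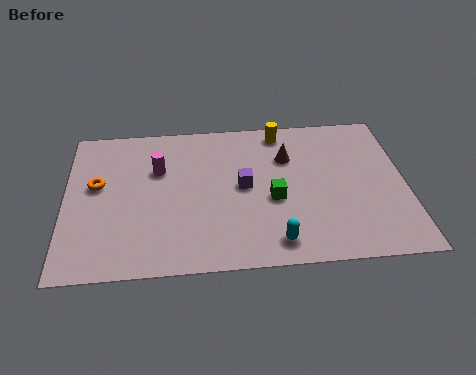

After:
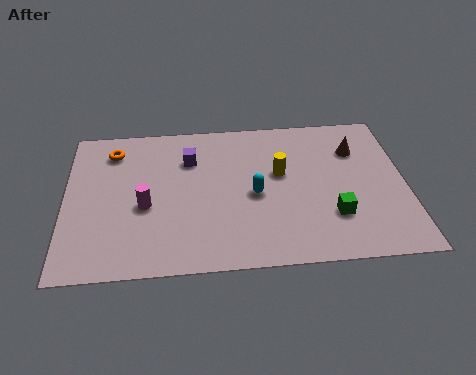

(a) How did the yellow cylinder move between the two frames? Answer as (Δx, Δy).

(-0.1, -2.4)

The yellow cylinder was at about (8.2, 7.3) and moved to about (8.1, 4.9).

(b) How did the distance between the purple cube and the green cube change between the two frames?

+5.0

Before: roughly 1.4 units apart; after: 6.4. That's 5.0 units further apart.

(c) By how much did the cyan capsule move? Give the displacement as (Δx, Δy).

(-0.7, 2.6)

The cyan capsule was at about (7.8, 1.2) and moved to about (7.1, 3.8).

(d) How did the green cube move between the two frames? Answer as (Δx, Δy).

(2.2, -1.1)

The green cube started near (7.8, 3.5) and ended near (10.0, 2.4).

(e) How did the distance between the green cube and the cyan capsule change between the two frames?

+0.9

They were about 2.3 units apart before and 3.2 after — 0.9 units further apart.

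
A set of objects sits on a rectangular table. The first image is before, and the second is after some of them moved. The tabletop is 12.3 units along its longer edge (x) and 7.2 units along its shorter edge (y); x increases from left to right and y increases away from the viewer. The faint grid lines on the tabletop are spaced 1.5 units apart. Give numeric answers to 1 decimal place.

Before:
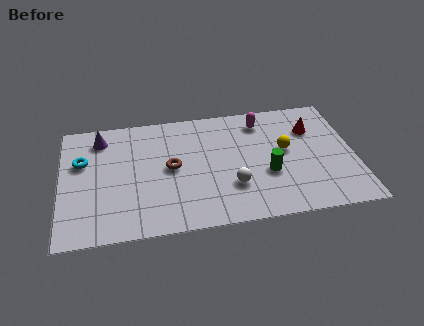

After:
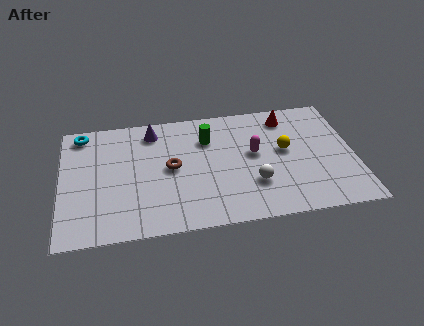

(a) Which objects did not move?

the yellow sphere and the brown torus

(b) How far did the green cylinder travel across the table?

3.5

The green cylinder moved from about (8.6, 2.7) to (6.2, 5.2), a distance of √(2.4² + 2.5²) ≈ 3.5.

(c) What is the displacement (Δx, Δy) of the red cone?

(-1.0, 0.9)

From the two frames, the red cone sits at roughly (10.6, 5.1) before and (9.6, 6.0) after.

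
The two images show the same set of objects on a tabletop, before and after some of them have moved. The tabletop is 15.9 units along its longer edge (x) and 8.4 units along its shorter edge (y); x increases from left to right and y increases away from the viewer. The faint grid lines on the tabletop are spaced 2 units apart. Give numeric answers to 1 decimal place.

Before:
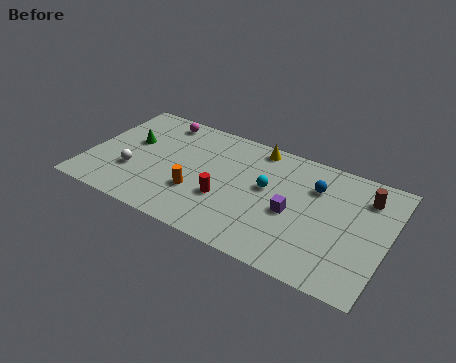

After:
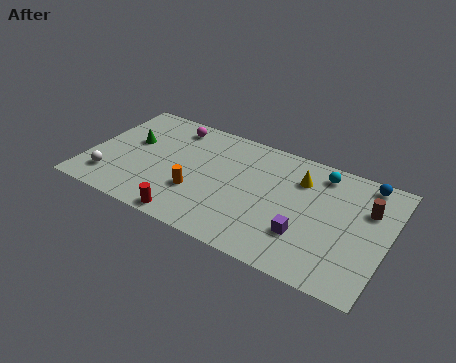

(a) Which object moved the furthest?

the cyan sphere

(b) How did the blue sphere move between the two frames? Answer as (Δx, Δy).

(2.5, 1.5)

The blue sphere started near (11.9, 6.0) and ended near (14.4, 7.5).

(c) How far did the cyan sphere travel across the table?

3.5

The cyan sphere was near (9.5, 4.8) before and (12.1, 7.1) after, so it travelled √(2.6² + 2.3²) ≈ 3.5 units.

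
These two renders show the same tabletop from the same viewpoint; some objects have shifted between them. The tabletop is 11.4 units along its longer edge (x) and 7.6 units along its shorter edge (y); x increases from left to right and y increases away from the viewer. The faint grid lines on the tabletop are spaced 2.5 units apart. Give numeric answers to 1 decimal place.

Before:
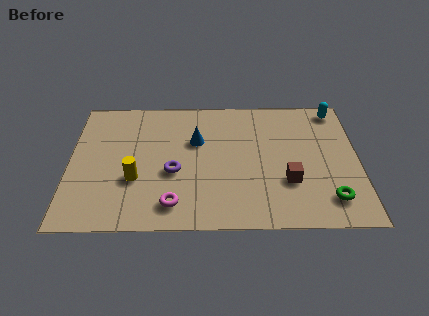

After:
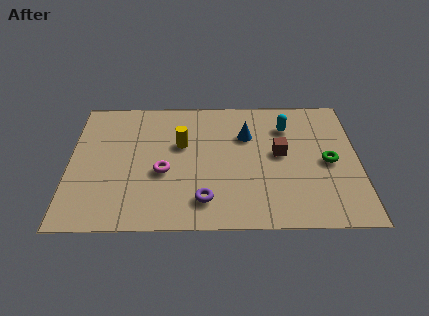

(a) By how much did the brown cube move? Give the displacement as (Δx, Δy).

(-0.3, 1.6)

From the two frames, the brown cube sits at roughly (8.6, 2.5) before and (8.3, 4.1) after.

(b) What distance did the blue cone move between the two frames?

2.0

The blue cone moved from about (5.0, 4.9) to (7.0, 5.2), a distance of √(2.0² + 0.3²) ≈ 2.0.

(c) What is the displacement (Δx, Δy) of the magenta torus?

(-0.4, 1.8)

From the two frames, the magenta torus sits at roughly (4.1, 1.3) before and (3.7, 3.1) after.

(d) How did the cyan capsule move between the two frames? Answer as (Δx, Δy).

(-2.0, -1.0)

The cyan capsule started near (10.6, 6.7) and ended near (8.6, 5.7).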